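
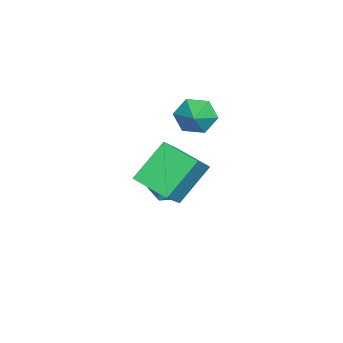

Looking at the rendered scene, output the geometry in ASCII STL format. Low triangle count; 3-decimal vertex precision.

solid 
facet normal -0.319 0.092 0.943
outer loop
vertex -0.166 2.536 -0.673
vertex -0.893 2.332 -0.899
vertex -0.38 1.777 -0.671
endloop
endfacet
facet normal 0.369 -0.101 0.924
outer loop
vertex -0.166 2.536 -0.673
vertex -0.38 1.777 -0.671
vertex 0.334 1.984 -0.933
endloop
endfacet
facet normal 0.728 0.395 0.560
outer loop
vertex -0.166 2.536 -0.673
vertex 0.334 1.984 -0.933
vertex 0.263 2.666 -1.322
endloop
endfacet
facet normal 0.264 0.897 0.354
outer loop
vertex -0.166 2.536 -0.673
vertex 0.263 2.666 -1.322
vertex -0.495 2.881 -1.301
endloop
endfacet
facet normal -0.383 0.710 0.591
outer loop
vertex -0.166 2.536 -0.673
vertex -0.495 2.881 -1.301
vertex -0.893 2.332 -0.899
endloop
endfacet
facet normal 0.414 -0.716 0.562
outer loop
vertex 0.334 1.984 -0.933
vertex -0.38 1.777 -0.671
vertex -0.085 1.439 -1.319
endloop
endfacet
facet normal -0.698 -0.401 0.594
outer loop
vertex -0.38 1.777 -0.671
vertex -0.893 2.332 -0.899
vertex -0.843 1.654 -1.298
endloop
endfacet
facet normal -0.801 0.598 0.024
outer loop
vertex -0.893 2.332 -0.899
vertex -0.495 2.881 -1.301
vertex -0.914 2.336 -1.687
endloop
endfacet
facet normal 0.246 0.901 -0.358
outer loop
vertex -0.495 2.881 -1.301
vertex 0.263 2.666 -1.322
vertex -0.2 2.543 -1.949
endloop
endfacet
facet normal 0.996 0.089 -0.026
outer loop
vertex 0.263 2.666 -1.322
vertex 0.334 1.984 -0.933
vertex 0.313 1.988 -1.721
endloop
endfacet
facet normal -0.264 -0.897 -0.354
outer loop
vertex -0.414 1.784 -1.947
vertex -0.085 1.439 -1.319
vertex -0.843 1.654 -1.298
endloop
endfacet
facet normal -0.728 -0.395 -0.560
outer loop
vertex -0.414 1.784 -1.947
vertex -0.843 1.654 -1.298
vertex -0.914 2.336 -1.687
endloop
endfacet
facet normal -0.369 0.101 -0.924
outer loop
vertex -0.414 1.784 -1.947
vertex -0.914 2.336 -1.687
vertex -0.2 2.543 -1.949
endloop
endfacet
facet normal 0.319 -0.092 -0.943
outer loop
vertex -0.414 1.784 -1.947
vertex -0.2 2.543 -1.949
vertex 0.313 1.988 -1.721
endloop
endfacet
facet normal 0.383 -0.710 -0.591
outer loop
vertex -0.414 1.784 -1.947
vertex 0.313 1.988 -1.721
vertex -0.085 1.439 -1.319
endloop
endfacet
facet normal -0.246 -0.901 0.358
outer loop
vertex -0.843 1.654 -1.298
vertex -0.085 1.439 -1.319
vertex -0.38 1.777 -0.671
endloop
endfacet
facet normal -0.996 -0.089 0.026
outer loop
vertex -0.914 2.336 -1.687
vertex -0.843 1.654 -1.298
vertex -0.893 2.332 -0.899
endloop
endfacet
facet normal -0.414 0.716 -0.562
outer loop
vertex -0.2 2.543 -1.949
vertex -0.914 2.336 -1.687
vertex -0.495 2.881 -1.301
endloop
endfacet
facet normal 0.698 0.401 -0.594
outer loop
vertex 0.313 1.988 -1.721
vertex -0.2 2.543 -1.949
vertex 0.263 2.666 -1.322
endloop
endfacet
facet normal 0.801 -0.598 -0.024
outer loop
vertex -0.085 1.439 -1.319
vertex 0.313 1.988 -1.721
vertex 0.334 1.984 -0.933
endloop
endfacet
facet normal -0.551 0.466 0.692
outer loop
vertex 2.183 2.555 3.034
vertex 2.844 3.971 2.606
vertex 0.923 2.792 1.872
endloop
endfacet
facet normal -0.408 -0.874 0.264
outer loop
vertex 2.036 1.849 0.474
vertex 2.183 2.555 3.034
vertex 0.923 2.792 1.872
endloop
endfacet
facet normal -0.551 0.467 0.691
outer loop
vertex 0.923 2.792 1.872
vertex 2.844 3.971 2.606
vertex 1.585 4.207 1.443
endloop
endfacet
facet normal -0.728 0.137 -0.672
outer loop
vertex 1.585 4.207 1.443
vertex 2.036 1.849 0.474
vertex 0.923 2.792 1.872
endloop
endfacet
facet normal 0.728 -0.137 0.672
outer loop
vertex 2.183 2.555 3.034
vertex 3.957 3.028 1.208
vertex 2.844 3.971 2.606
endloop
endfacet
facet normal -0.408 -0.874 0.264
outer loop
vertex 3.295 1.613 1.637
vertex 2.183 2.555 3.034
vertex 2.036 1.849 0.474
endloop
endfacet
facet normal 0.728 -0.137 0.672
outer loop
vertex 3.295 1.613 1.637
vertex 3.957 3.028 1.208
vertex 2.183 2.555 3.034
endloop
endfacet
facet normal 0.408 0.874 -0.264
outer loop
vertex 2.844 3.971 2.606
vertex 3.957 3.028 1.208
vertex 1.585 4.207 1.443
endloop
endfacet
facet normal -0.728 0.137 -0.672
outer loop
vertex 2.697 3.265 0.046
vertex 2.036 1.849 0.474
vertex 1.585 4.207 1.443
endloop
endfacet
facet normal 0.408 0.874 -0.264
outer loop
vertex 1.585 4.207 1.443
vertex 3.957 3.028 1.208
vertex 2.697 3.265 0.046
endloop
endfacet
facet normal 0.551 -0.466 -0.692
outer loop
vertex 2.697 3.265 0.046
vertex 3.295 1.613 1.637
vertex 2.036 1.849 0.474
endloop
endfacet
facet normal 0.550 -0.467 -0.692
outer loop
vertex 3.957 3.028 1.208
vertex 3.295 1.613 1.637
vertex 2.697 3.265 0.046
endloop
endfacet
facet normal -0.888 -0.113 -0.447
outer loop
vertex 1.176 3.064 3.053
vertex 0.8 3.504 3.689
vertex 1.096 3.918 2.996
endloop
endfacet
facet normal 0.857 0.046 -0.514
outer loop
vertex 1.176 3.064 3.053
vertex 1.096 3.918 2.996
vertex 1.84 3.636 4.211
endloop
endfacet
facet normal -0.888 -0.113 -0.447
outer loop
vertex 1.096 3.918 2.996
vertex 0.8 3.504 3.689
vertex 0.72 4.358 3.632
endloop
endfacet
facet normal 0.598 0.779 -0.185
outer loop
vertex 1.096 3.918 2.996
vertex 0.72 4.358 3.632
vertex 1.84 3.636 4.211
endloop
endfacet
facet normal -0.888 -0.113 -0.445
outer loop
vertex 0.72 4.358 3.632
vertex 0.8 3.504 3.689
vertex 0.425 3.944 4.326
endloop
endfacet
facet normal 0.219 0.794 0.567
outer loop
vertex 0.72 4.358 3.632
vertex 0.425 3.944 4.326
vertex 1.84 3.636 4.211
endloop
endfacet
facet normal -0.888 -0.113 -0.445
outer loop
vertex 0.425 3.944 4.326
vertex 0.8 3.504 3.689
vertex 0.505 3.09 4.383
endloop
endfacet
facet normal 0.097 0.075 0.992
outer loop
vertex 0.425 3.944 4.326
vertex 0.505 3.09 4.383
vertex 1.84 3.636 4.211
endloop
endfacet
facet normal -0.888 -0.114 -0.446
outer loop
vertex 0.505 3.09 4.383
vertex 0.8 3.504 3.689
vertex 0.881 2.65 3.747
endloop
endfacet
facet normal 0.355 -0.658 0.665
outer loop
vertex 0.505 3.09 4.383
vertex 0.881 2.65 3.747
vertex 1.84 3.636 4.211
endloop
endfacet
facet normal -0.888 -0.114 -0.446
outer loop
vertex 0.881 2.65 3.747
vertex 0.8 3.504 3.689
vertex 1.176 3.064 3.053
endloop
endfacet
facet normal 0.735 -0.673 -0.089
outer loop
vertex 0.881 2.65 3.747
vertex 1.176 3.064 3.053
vertex 1.84 3.636 4.211
endloop
endfacet

endsolid


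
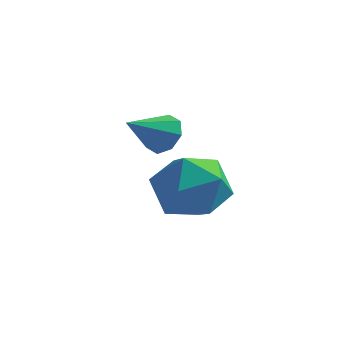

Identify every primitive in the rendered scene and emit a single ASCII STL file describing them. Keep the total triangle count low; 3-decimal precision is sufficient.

solid 
facet normal -0.726 0.683 -0.086
outer loop
vertex 3.511 1.978 -1.271
vertex 2.859 1.256 -1.498
vertex 2.997 1.523 -0.546
endloop
endfacet
facet normal -0.236 0.890 0.391
outer loop
vertex 3.511 1.978 -1.271
vertex 2.997 1.523 -0.546
vertex 3.967 1.725 -0.419
endloop
endfacet
facet normal 0.396 0.916 0.060
outer loop
vertex 3.511 1.978 -1.271
vertex 3.967 1.725 -0.419
vertex 4.428 1.583 -1.294
endloop
endfacet
facet normal 0.297 0.726 -0.620
outer loop
vertex 3.511 1.978 -1.271
vertex 4.428 1.583 -1.294
vertex 3.744 1.293 -1.961
endloop
endfacet
facet normal -0.396 0.581 -0.711
outer loop
vertex 3.511 1.978 -1.271
vertex 3.744 1.293 -1.961
vertex 2.859 1.256 -1.498
endloop
endfacet
facet normal -0.199 0.391 0.899
outer loop
vertex 3.967 1.725 -0.419
vertex 2.997 1.523 -0.546
vertex 3.596 0.847 -0.119
endloop
endfacet
facet normal -0.990 0.055 0.128
outer loop
vertex 2.997 1.523 -0.546
vertex 2.859 1.256 -1.498
vertex 2.912 0.557 -0.786
endloop
endfacet
facet normal -0.457 -0.108 -0.883
outer loop
vertex 2.859 1.256 -1.498
vertex 3.744 1.293 -1.961
vertex 3.373 0.415 -1.661
endloop
endfacet
facet normal 0.665 0.124 -0.736
outer loop
vertex 3.744 1.293 -1.961
vertex 4.428 1.583 -1.294
vertex 4.343 0.617 -1.534
endloop
endfacet
facet normal 0.824 0.433 0.364
outer loop
vertex 4.428 1.583 -1.294
vertex 3.967 1.725 -0.419
vertex 4.481 0.884 -0.582
endloop
endfacet
facet normal -0.297 -0.726 0.620
outer loop
vertex 3.829 0.162 -0.809
vertex 3.596 0.847 -0.119
vertex 2.912 0.557 -0.786
endloop
endfacet
facet normal -0.396 -0.916 -0.060
outer loop
vertex 3.829 0.162 -0.809
vertex 2.912 0.557 -0.786
vertex 3.373 0.415 -1.661
endloop
endfacet
facet normal 0.236 -0.890 -0.391
outer loop
vertex 3.829 0.162 -0.809
vertex 3.373 0.415 -1.661
vertex 4.343 0.617 -1.534
endloop
endfacet
facet normal 0.726 -0.683 0.086
outer loop
vertex 3.829 0.162 -0.809
vertex 4.343 0.617 -1.534
vertex 4.481 0.884 -0.582
endloop
endfacet
facet normal 0.396 -0.581 0.711
outer loop
vertex 3.829 0.162 -0.809
vertex 4.481 0.884 -0.582
vertex 3.596 0.847 -0.119
endloop
endfacet
facet normal -0.665 -0.124 0.736
outer loop
vertex 2.912 0.557 -0.786
vertex 3.596 0.847 -0.119
vertex 2.997 1.523 -0.546
endloop
endfacet
facet normal -0.824 -0.433 -0.364
outer loop
vertex 3.373 0.415 -1.661
vertex 2.912 0.557 -0.786
vertex 2.859 1.256 -1.498
endloop
endfacet
facet normal 0.199 -0.391 -0.899
outer loop
vertex 4.343 0.617 -1.534
vertex 3.373 0.415 -1.661
vertex 3.744 1.293 -1.961
endloop
endfacet
facet normal 0.990 -0.055 -0.128
outer loop
vertex 4.481 0.884 -0.582
vertex 4.343 0.617 -1.534
vertex 4.428 1.583 -1.294
endloop
endfacet
facet normal 0.457 0.108 0.883
outer loop
vertex 3.596 0.847 -0.119
vertex 4.481 0.884 -0.582
vertex 3.967 1.725 -0.419
endloop
endfacet
facet normal 0.353 0.792 -0.498
outer loop
vertex 4.142 -0.703 0.79
vertex 3.773 -0.389 1.028
vertex 4.277 -0.54 1.145
endloop
endfacet
facet normal 0.650 -0.754 0.099
outer loop
vertex 4.142 -0.703 0.79
vertex 4.277 -0.54 1.145
vertex 3.387 -1.251 1.572
endloop
endfacet
facet normal 0.353 0.792 -0.499
outer loop
vertex 4.277 -0.54 1.145
vertex 3.773 -0.389 1.028
vertex 4.118 -0.289 1.431
endloop
endfacet
facet normal 0.628 -0.378 0.680
outer loop
vertex 4.277 -0.54 1.145
vertex 4.118 -0.289 1.431
vertex 3.387 -1.251 1.572
endloop
endfacet
facet normal 0.353 0.792 -0.499
outer loop
vertex 4.118 -0.289 1.431
vertex 3.773 -0.389 1.028
vertex 3.756 -0.096 1.481
endloop
endfacet
facet normal 0.152 0.029 0.988
outer loop
vertex 4.118 -0.289 1.431
vertex 3.756 -0.096 1.481
vertex 3.387 -1.251 1.572
endloop
endfacet
facet normal 0.354 0.791 -0.499
outer loop
vertex 3.756 -0.096 1.481
vertex 3.773 -0.389 1.028
vertex 3.404 -0.074 1.266
endloop
endfacet
facet normal -0.498 0.225 0.838
outer loop
vertex 3.756 -0.096 1.481
vertex 3.404 -0.074 1.266
vertex 3.387 -1.251 1.572
endloop
endfacet
facet normal 0.354 0.791 -0.499
outer loop
vertex 3.404 -0.074 1.266
vertex 3.773 -0.389 1.028
vertex 3.268 -0.237 0.911
endloop
endfacet
facet normal -0.943 0.096 0.317
outer loop
vertex 3.404 -0.074 1.266
vertex 3.268 -0.237 0.911
vertex 3.387 -1.251 1.572
endloop
endfacet
facet normal 0.354 0.791 -0.499
outer loop
vertex 3.268 -0.237 0.911
vertex 3.773 -0.389 1.028
vertex 3.428 -0.489 0.625
endloop
endfacet
facet normal -0.921 -0.282 -0.267
outer loop
vertex 3.268 -0.237 0.911
vertex 3.428 -0.489 0.625
vertex 3.387 -1.251 1.572
endloop
endfacet
facet normal 0.353 0.792 -0.499
outer loop
vertex 3.428 -0.489 0.625
vertex 3.773 -0.389 1.028
vertex 3.79 -0.682 0.575
endloop
endfacet
facet normal -0.446 -0.688 -0.573
outer loop
vertex 3.428 -0.489 0.625
vertex 3.79 -0.682 0.575
vertex 3.387 -1.251 1.572
endloop
endfacet
facet normal 0.352 0.792 -0.499
outer loop
vertex 3.79 -0.682 0.575
vertex 3.773 -0.389 1.028
vertex 4.142 -0.703 0.79
endloop
endfacet
facet normal 0.205 -0.883 -0.421
outer loop
vertex 3.79 -0.682 0.575
vertex 4.142 -0.703 0.79
vertex 3.387 -1.251 1.572
endloop
endfacet

endsolid


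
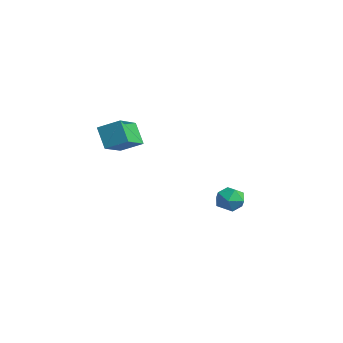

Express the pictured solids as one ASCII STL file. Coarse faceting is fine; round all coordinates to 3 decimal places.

solid 
facet normal -0.595 -0.005 0.804
outer loop
vertex 3.73 -1.991 1.825
vertex 3.023 -1.043 1.308
vertex 3.183 -2.622 1.416
endloop
endfacet
facet normal 0.548 -0.734 0.400
outer loop
vertex 3.777 -2.617 0.612
vertex 3.73 -1.991 1.825
vertex 3.183 -2.622 1.416
endloop
endfacet
facet normal -0.595 -0.005 0.804
outer loop
vertex 3.183 -2.622 1.416
vertex 3.023 -1.043 1.308
vertex 2.476 -1.675 0.899
endloop
endfacet
facet normal -0.588 -0.679 -0.439
outer loop
vertex 2.476 -1.675 0.899
vertex 3.777 -2.617 0.612
vertex 3.183 -2.622 1.416
endloop
endfacet
facet normal 0.589 0.679 0.439
outer loop
vertex 3.73 -1.991 1.825
vertex 3.617 -1.038 0.504
vertex 3.023 -1.043 1.308
endloop
endfacet
facet normal 0.549 -0.734 0.400
outer loop
vertex 4.324 -1.985 1.021
vertex 3.73 -1.991 1.825
vertex 3.777 -2.617 0.612
endloop
endfacet
facet normal 0.588 0.679 0.440
outer loop
vertex 4.324 -1.985 1.021
vertex 3.617 -1.038 0.504
vertex 3.73 -1.991 1.825
endloop
endfacet
facet normal -0.548 0.734 -0.401
outer loop
vertex 3.023 -1.043 1.308
vertex 3.617 -1.038 0.504
vertex 2.476 -1.675 0.899
endloop
endfacet
facet normal -0.588 -0.679 -0.440
outer loop
vertex 3.07 -1.669 0.095
vertex 3.777 -2.617 0.612
vertex 2.476 -1.675 0.899
endloop
endfacet
facet normal -0.548 0.734 -0.400
outer loop
vertex 2.476 -1.675 0.899
vertex 3.617 -1.038 0.504
vertex 3.07 -1.669 0.095
endloop
endfacet
facet normal 0.595 0.005 -0.804
outer loop
vertex 3.07 -1.669 0.095
vertex 4.324 -1.985 1.021
vertex 3.777 -2.617 0.612
endloop
endfacet
facet normal 0.595 0.005 -0.804
outer loop
vertex 3.617 -1.038 0.504
vertex 4.324 -1.985 1.021
vertex 3.07 -1.669 0.095
endloop
endfacet
facet normal -0.977 0.139 0.164
outer loop
vertex 2.598 3.134 -3.365
vertex 2.527 2.507 -3.256
vertex 2.665 2.903 -2.771
endloop
endfacet
facet normal -0.602 0.719 0.348
outer loop
vertex 2.598 3.134 -3.365
vertex 2.665 2.903 -2.771
vertex 3.072 3.349 -2.989
endloop
endfacet
facet normal -0.245 0.942 -0.230
outer loop
vertex 2.598 3.134 -3.365
vertex 3.072 3.349 -2.989
vertex 3.185 3.227 -3.609
endloop
endfacet
facet normal -0.399 0.501 -0.768
outer loop
vertex 2.598 3.134 -3.365
vertex 3.185 3.227 -3.609
vertex 2.848 2.707 -3.773
endloop
endfacet
facet normal -0.850 0.005 -0.526
outer loop
vertex 2.598 3.134 -3.365
vertex 2.848 2.707 -3.773
vertex 2.527 2.507 -3.256
endloop
endfacet
facet normal -0.125 0.525 0.842
outer loop
vertex 3.072 3.349 -2.989
vertex 2.665 2.903 -2.771
vertex 3.292 2.853 -2.647
endloop
endfacet
facet normal -0.732 -0.411 0.544
outer loop
vertex 2.665 2.903 -2.771
vertex 2.527 2.507 -3.256
vertex 2.955 2.333 -2.811
endloop
endfacet
facet normal -0.528 -0.628 -0.571
outer loop
vertex 2.527 2.507 -3.256
vertex 2.848 2.707 -3.773
vertex 3.068 2.211 -3.431
endloop
endfacet
facet normal 0.204 0.172 -0.964
outer loop
vertex 2.848 2.707 -3.773
vertex 3.185 3.227 -3.609
vertex 3.475 2.657 -3.649
endloop
endfacet
facet normal 0.455 0.886 -0.091
outer loop
vertex 3.185 3.227 -3.609
vertex 3.072 3.349 -2.989
vertex 3.613 3.053 -3.164
endloop
endfacet
facet normal 0.399 -0.501 0.768
outer loop
vertex 3.542 2.426 -3.055
vertex 3.292 2.853 -2.647
vertex 2.955 2.333 -2.811
endloop
endfacet
facet normal 0.245 -0.942 0.230
outer loop
vertex 3.542 2.426 -3.055
vertex 2.955 2.333 -2.811
vertex 3.068 2.211 -3.431
endloop
endfacet
facet normal 0.602 -0.719 -0.348
outer loop
vertex 3.542 2.426 -3.055
vertex 3.068 2.211 -3.431
vertex 3.475 2.657 -3.649
endloop
endfacet
facet normal 0.977 -0.139 -0.164
outer loop
vertex 3.542 2.426 -3.055
vertex 3.475 2.657 -3.649
vertex 3.613 3.053 -3.164
endloop
endfacet
facet normal 0.850 -0.005 0.526
outer loop
vertex 3.542 2.426 -3.055
vertex 3.613 3.053 -3.164
vertex 3.292 2.853 -2.647
endloop
endfacet
facet normal -0.204 -0.172 0.964
outer loop
vertex 2.955 2.333 -2.811
vertex 3.292 2.853 -2.647
vertex 2.665 2.903 -2.771
endloop
endfacet
facet normal -0.455 -0.886 0.091
outer loop
vertex 3.068 2.211 -3.431
vertex 2.955 2.333 -2.811
vertex 2.527 2.507 -3.256
endloop
endfacet
facet normal 0.125 -0.525 -0.842
outer loop
vertex 3.475 2.657 -3.649
vertex 3.068 2.211 -3.431
vertex 2.848 2.707 -3.773
endloop
endfacet
facet normal 0.732 0.411 -0.544
outer loop
vertex 3.613 3.053 -3.164
vertex 3.475 2.657 -3.649
vertex 3.185 3.227 -3.609
endloop
endfacet
facet normal 0.528 0.628 0.571
outer loop
vertex 3.292 2.853 -2.647
vertex 3.613 3.053 -3.164
vertex 3.072 3.349 -2.989
endloop
endfacet

endsolid


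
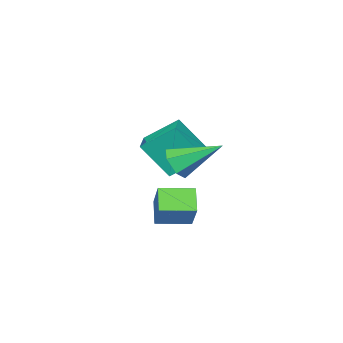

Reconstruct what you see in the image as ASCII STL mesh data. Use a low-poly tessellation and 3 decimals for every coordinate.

solid 
facet normal -0.339 0.491 -0.802
outer loop
vertex -4.617 -2.776 0.869
vertex -3.41 -1.973 0.85
vertex -3.806 -4.02 -0.235
endloop
endfacet
facet normal -0.832 -0.554 0.013
outer loop
vertex -3.11 -5.027 1.41
vertex -4.617 -2.776 0.869
vertex -3.806 -4.02 -0.235
endloop
endfacet
facet normal -0.339 0.491 -0.802
outer loop
vertex -3.806 -4.02 -0.235
vertex -3.41 -1.973 0.85
vertex -2.599 -3.217 -0.254
endloop
endfacet
facet normal 0.438 -0.672 -0.597
outer loop
vertex -2.599 -3.217 -0.254
vertex -3.11 -5.027 1.41
vertex -3.806 -4.02 -0.235
endloop
endfacet
facet normal -0.438 0.672 0.597
outer loop
vertex -4.617 -2.776 0.869
vertex -2.714 -2.98 2.495
vertex -3.41 -1.973 0.85
endloop
endfacet
facet normal -0.832 -0.554 0.013
outer loop
vertex -3.921 -3.783 2.514
vertex -4.617 -2.776 0.869
vertex -3.11 -5.027 1.41
endloop
endfacet
facet normal -0.438 0.672 0.597
outer loop
vertex -3.921 -3.783 2.514
vertex -2.714 -2.98 2.495
vertex -4.617 -2.776 0.869
endloop
endfacet
facet normal 0.832 0.554 -0.013
outer loop
vertex -3.41 -1.973 0.85
vertex -2.714 -2.98 2.495
vertex -2.599 -3.217 -0.254
endloop
endfacet
facet normal 0.438 -0.672 -0.597
outer loop
vertex -1.903 -4.224 1.391
vertex -3.11 -5.027 1.41
vertex -2.599 -3.217 -0.254
endloop
endfacet
facet normal 0.832 0.554 -0.013
outer loop
vertex -2.599 -3.217 -0.254
vertex -2.714 -2.98 2.495
vertex -1.903 -4.224 1.391
endloop
endfacet
facet normal 0.339 -0.491 0.802
outer loop
vertex -1.903 -4.224 1.391
vertex -3.921 -3.783 2.514
vertex -3.11 -5.027 1.41
endloop
endfacet
facet normal 0.339 -0.491 0.802
outer loop
vertex -2.714 -2.98 2.495
vertex -3.921 -3.783 2.514
vertex -1.903 -4.224 1.391
endloop
endfacet
facet normal 0.453 -0.741 -0.495
outer loop
vertex 1.55 0.025 2.573
vertex 0.886 -0.078 2.12
vertex 1.465 0.436 1.88
endloop
endfacet
facet normal 0.696 0.652 0.301
outer loop
vertex 1.55 0.025 2.573
vertex 1.465 0.436 1.88
vertex -0.066 1.478 3.16
endloop
endfacet
facet normal 0.453 -0.741 -0.495
outer loop
vertex 1.465 0.436 1.88
vertex 0.886 -0.078 2.12
vertex 0.801 0.333 1.427
endloop
endfacet
facet normal 0.190 0.860 -0.473
outer loop
vertex 1.465 0.436 1.88
vertex 0.801 0.333 1.427
vertex -0.066 1.478 3.16
endloop
endfacet
facet normal 0.454 -0.741 -0.495
outer loop
vertex 0.801 0.333 1.427
vertex 0.886 -0.078 2.12
vertex 0.223 -0.181 1.666
endloop
endfacet
facet normal -0.650 0.443 -0.618
outer loop
vertex 0.801 0.333 1.427
vertex 0.223 -0.181 1.666
vertex -0.066 1.478 3.16
endloop
endfacet
facet normal 0.454 -0.741 -0.495
outer loop
vertex 0.223 -0.181 1.666
vertex 0.886 -0.078 2.12
vertex 0.308 -0.592 2.359
endloop
endfacet
facet normal -0.983 -0.182 0.012
outer loop
vertex 0.223 -0.181 1.666
vertex 0.308 -0.592 2.359
vertex -0.066 1.478 3.16
endloop
endfacet
facet normal 0.454 -0.741 -0.496
outer loop
vertex 0.308 -0.592 2.359
vertex 0.886 -0.078 2.12
vertex 0.971 -0.489 2.812
endloop
endfacet
facet normal -0.477 -0.391 0.787
outer loop
vertex 0.308 -0.592 2.359
vertex 0.971 -0.489 2.812
vertex -0.066 1.478 3.16
endloop
endfacet
facet normal 0.453 -0.741 -0.496
outer loop
vertex 0.971 -0.489 2.812
vertex 0.886 -0.078 2.12
vertex 1.55 0.025 2.573
endloop
endfacet
facet normal 0.362 0.026 0.932
outer loop
vertex 0.971 -0.489 2.812
vertex 1.55 0.025 2.573
vertex -0.066 1.478 3.16
endloop
endfacet
facet normal -0.477 -0.528 -0.703
outer loop
vertex 0.68 -1.348 -0.265
vertex -0.357 -0.308 -0.342
vertex 1.32 -0.774 -1.131
endloop
endfacet
facet normal 0.705 -0.707 0.053
outer loop
vertex 2.117 0.108 0.042
vertex 0.68 -1.348 -0.265
vertex 1.32 -0.774 -1.131
endloop
endfacet
facet normal -0.477 -0.528 -0.703
outer loop
vertex 1.32 -0.774 -1.131
vertex -0.357 -0.308 -0.342
vertex 0.283 0.266 -1.208
endloop
endfacet
facet normal 0.524 0.470 -0.710
outer loop
vertex 0.283 0.266 -1.208
vertex 2.117 0.108 0.042
vertex 1.32 -0.774 -1.131
endloop
endfacet
facet normal -0.524 -0.470 0.710
outer loop
vertex 0.68 -1.348 -0.265
vertex 0.44 0.574 0.831
vertex -0.357 -0.308 -0.342
endloop
endfacet
facet normal 0.705 -0.707 0.053
outer loop
vertex 1.477 -0.466 0.908
vertex 0.68 -1.348 -0.265
vertex 2.117 0.108 0.042
endloop
endfacet
facet normal -0.524 -0.470 0.710
outer loop
vertex 1.477 -0.466 0.908
vertex 0.44 0.574 0.831
vertex 0.68 -1.348 -0.265
endloop
endfacet
facet normal -0.705 0.707 -0.053
outer loop
vertex -0.357 -0.308 -0.342
vertex 0.44 0.574 0.831
vertex 0.283 0.266 -1.208
endloop
endfacet
facet normal 0.524 0.470 -0.710
outer loop
vertex 1.08 1.148 -0.035
vertex 2.117 0.108 0.042
vertex 0.283 0.266 -1.208
endloop
endfacet
facet normal -0.705 0.707 -0.053
outer loop
vertex 0.283 0.266 -1.208
vertex 0.44 0.574 0.831
vertex 1.08 1.148 -0.035
endloop
endfacet
facet normal 0.477 0.528 0.703
outer loop
vertex 1.08 1.148 -0.035
vertex 1.477 -0.466 0.908
vertex 2.117 0.108 0.042
endloop
endfacet
facet normal 0.477 0.528 0.703
outer loop
vertex 0.44 0.574 0.831
vertex 1.477 -0.466 0.908
vertex 1.08 1.148 -0.035
endloop
endfacet

endsolid


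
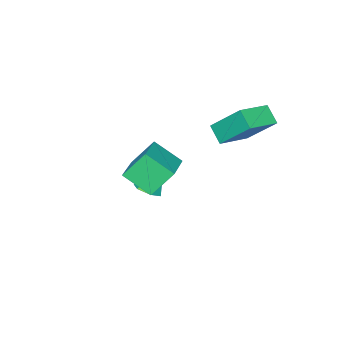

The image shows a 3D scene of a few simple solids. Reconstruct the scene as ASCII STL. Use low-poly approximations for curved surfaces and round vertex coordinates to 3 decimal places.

solid 
facet normal 0.536 -0.119 -0.836
outer loop
vertex -0.649 -3.29 -0.856
vertex -1.023 -3.795 -1.024
vertex -1.184 -3.194 -1.213
endloop
endfacet
facet normal -0.001 0.965 0.261
outer loop
vertex -0.649 -3.29 -0.856
vertex -1.184 -3.194 -1.213
vertex -1.877 -3.605 0.304
endloop
endfacet
facet normal 0.536 -0.119 -0.836
outer loop
vertex -1.184 -3.194 -1.213
vertex -1.023 -3.795 -1.024
vertex -1.558 -3.698 -1.381
endloop
endfacet
facet normal -0.761 0.624 -0.178
outer loop
vertex -1.184 -3.194 -1.213
vertex -1.558 -3.698 -1.381
vertex -1.877 -3.605 0.304
endloop
endfacet
facet normal 0.536 -0.119 -0.836
outer loop
vertex -1.558 -3.698 -1.381
vertex -1.023 -3.795 -1.024
vertex -1.397 -4.299 -1.192
endloop
endfacet
facet normal -0.939 -0.302 -0.161
outer loop
vertex -1.558 -3.698 -1.381
vertex -1.397 -4.299 -1.192
vertex -1.877 -3.605 0.304
endloop
endfacet
facet normal 0.537 -0.120 -0.835
outer loop
vertex -1.397 -4.299 -1.192
vertex -1.023 -3.795 -1.024
vertex -0.863 -4.395 -0.835
endloop
endfacet
facet normal -0.357 -0.886 0.296
outer loop
vertex -1.397 -4.299 -1.192
vertex -0.863 -4.395 -0.835
vertex -1.877 -3.605 0.304
endloop
endfacet
facet normal 0.537 -0.120 -0.835
outer loop
vertex -0.863 -4.395 -0.835
vertex -1.023 -3.795 -1.024
vertex -0.489 -3.891 -0.667
endloop
endfacet
facet normal 0.403 -0.544 0.736
outer loop
vertex -0.863 -4.395 -0.835
vertex -0.489 -3.891 -0.667
vertex -1.877 -3.605 0.304
endloop
endfacet
facet normal 0.537 -0.120 -0.835
outer loop
vertex -0.489 -3.891 -0.667
vertex -1.023 -3.795 -1.024
vertex -0.649 -3.29 -0.856
endloop
endfacet
facet normal 0.581 0.381 0.719
outer loop
vertex -0.489 -3.891 -0.667
vertex -0.649 -3.29 -0.856
vertex -1.877 -3.605 0.304
endloop
endfacet
facet normal -0.830 -0.468 -0.303
outer loop
vertex 0.705 -1.958 3.845
vertex 0.356 -0.799 3.011
vertex 1.436 -2.537 2.735
endloop
endfacet
facet normal 0.237 -0.789 0.567
outer loop
vertex 3.064 -1.621 3.329
vertex 0.705 -1.958 3.845
vertex 1.436 -2.537 2.735
endloop
endfacet
facet normal -0.830 -0.468 -0.304
outer loop
vertex 1.436 -2.537 2.735
vertex 0.356 -0.799 3.011
vertex 1.088 -1.378 1.901
endloop
endfacet
facet normal 0.504 -0.400 -0.766
outer loop
vertex 1.088 -1.378 1.901
vertex 3.064 -1.621 3.329
vertex 1.436 -2.537 2.735
endloop
endfacet
facet normal -0.504 0.399 0.766
outer loop
vertex 0.705 -1.958 3.845
vertex 1.984 0.117 3.605
vertex 0.356 -0.799 3.011
endloop
endfacet
facet normal 0.237 -0.789 0.567
outer loop
vertex 2.332 -1.042 4.439
vertex 0.705 -1.958 3.845
vertex 3.064 -1.621 3.329
endloop
endfacet
facet normal -0.504 0.399 0.766
outer loop
vertex 2.332 -1.042 4.439
vertex 1.984 0.117 3.605
vertex 0.705 -1.958 3.845
endloop
endfacet
facet normal -0.237 0.789 -0.567
outer loop
vertex 0.356 -0.799 3.011
vertex 1.984 0.117 3.605
vertex 1.088 -1.378 1.901
endloop
endfacet
facet normal 0.504 -0.399 -0.766
outer loop
vertex 2.715 -0.462 2.495
vertex 3.064 -1.621 3.329
vertex 1.088 -1.378 1.901
endloop
endfacet
facet normal -0.237 0.789 -0.567
outer loop
vertex 1.088 -1.378 1.901
vertex 1.984 0.117 3.605
vertex 2.715 -0.462 2.495
endloop
endfacet
facet normal 0.830 0.468 0.303
outer loop
vertex 2.715 -0.462 2.495
vertex 2.332 -1.042 4.439
vertex 3.064 -1.621 3.329
endloop
endfacet
facet normal 0.830 0.467 0.303
outer loop
vertex 1.984 0.117 3.605
vertex 2.332 -1.042 4.439
vertex 2.715 -0.462 2.495
endloop
endfacet
facet normal -0.956 0.129 -0.264
outer loop
vertex -3.718 0.338 4.656
vertex -3.447 1.048 4.021
vertex -3.511 -0.998 3.25
endloop
endfacet
facet normal -0.273 -0.717 0.641
outer loop
vertex -1.953 -1.208 3.679
vertex -3.718 0.338 4.656
vertex -3.511 -0.998 3.25
endloop
endfacet
facet normal -0.956 0.129 -0.263
outer loop
vertex -3.511 -0.998 3.25
vertex -3.447 1.048 4.021
vertex -3.241 -0.288 2.615
endloop
endfacet
facet normal 0.106 -0.685 -0.721
outer loop
vertex -3.241 -0.288 2.615
vertex -1.953 -1.208 3.679
vertex -3.511 -0.998 3.25
endloop
endfacet
facet normal -0.106 0.685 0.721
outer loop
vertex -3.718 0.338 4.656
vertex -1.889 0.838 4.45
vertex -3.447 1.048 4.021
endloop
endfacet
facet normal -0.273 -0.717 0.641
outer loop
vertex -2.159 0.128 5.085
vertex -3.718 0.338 4.656
vertex -1.953 -1.208 3.679
endloop
endfacet
facet normal -0.106 0.685 0.721
outer loop
vertex -2.159 0.128 5.085
vertex -1.889 0.838 4.45
vertex -3.718 0.338 4.656
endloop
endfacet
facet normal 0.273 0.717 -0.641
outer loop
vertex -3.447 1.048 4.021
vertex -1.889 0.838 4.45
vertex -3.241 -0.288 2.615
endloop
endfacet
facet normal 0.106 -0.685 -0.721
outer loop
vertex -1.682 -0.498 3.044
vertex -1.953 -1.208 3.679
vertex -3.241 -0.288 2.615
endloop
endfacet
facet normal 0.273 0.717 -0.641
outer loop
vertex -3.241 -0.288 2.615
vertex -1.889 0.838 4.45
vertex -1.682 -0.498 3.044
endloop
endfacet
facet normal 0.956 -0.130 0.263
outer loop
vertex -1.682 -0.498 3.044
vertex -2.159 0.128 5.085
vertex -1.953 -1.208 3.679
endloop
endfacet
facet normal 0.956 -0.129 0.263
outer loop
vertex -1.889 0.838 4.45
vertex -2.159 0.128 5.085
vertex -1.682 -0.498 3.044
endloop
endfacet

endsolid


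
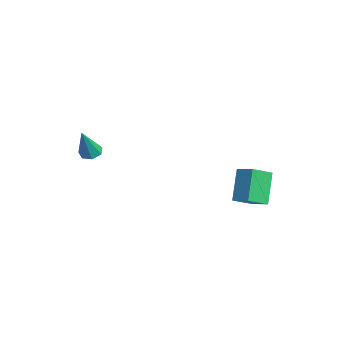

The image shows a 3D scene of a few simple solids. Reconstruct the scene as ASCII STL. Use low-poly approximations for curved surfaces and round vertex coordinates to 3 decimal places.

solid 
facet normal -0.518 0.268 0.812
outer loop
vertex 4.09 2.365 -1.674
vertex 3.74 3.319 -2.212
vertex 3.387 1.933 -1.98
endloop
endfacet
facet normal 0.306 -0.829 0.468
outer loop
vertex 4.22 1.501 -3.288
vertex 4.09 2.365 -1.674
vertex 3.387 1.933 -1.98
endloop
endfacet
facet normal -0.518 0.268 0.813
outer loop
vertex 3.387 1.933 -1.98
vertex 3.74 3.319 -2.212
vertex 3.036 2.887 -2.518
endloop
endfacet
facet normal -0.800 -0.490 -0.347
outer loop
vertex 3.036 2.887 -2.518
vertex 4.22 1.501 -3.288
vertex 3.387 1.933 -1.98
endloop
endfacet
facet normal 0.800 0.489 0.348
outer loop
vertex 4.09 2.365 -1.674
vertex 4.573 2.887 -3.52
vertex 3.74 3.319 -2.212
endloop
endfacet
facet normal 0.305 -0.829 0.468
outer loop
vertex 4.924 1.933 -2.982
vertex 4.09 2.365 -1.674
vertex 4.22 1.501 -3.288
endloop
endfacet
facet normal 0.799 0.490 0.348
outer loop
vertex 4.924 1.933 -2.982
vertex 4.573 2.887 -3.52
vertex 4.09 2.365 -1.674
endloop
endfacet
facet normal -0.305 0.829 -0.468
outer loop
vertex 3.74 3.319 -2.212
vertex 4.573 2.887 -3.52
vertex 3.036 2.887 -2.518
endloop
endfacet
facet normal -0.799 -0.490 -0.348
outer loop
vertex 3.87 2.455 -3.826
vertex 4.22 1.501 -3.288
vertex 3.036 2.887 -2.518
endloop
endfacet
facet normal -0.305 0.829 -0.469
outer loop
vertex 3.036 2.887 -2.518
vertex 4.573 2.887 -3.52
vertex 3.87 2.455 -3.826
endloop
endfacet
facet normal 0.518 -0.268 -0.812
outer loop
vertex 3.87 2.455 -3.826
vertex 4.924 1.933 -2.982
vertex 4.22 1.501 -3.288
endloop
endfacet
facet normal 0.518 -0.268 -0.812
outer loop
vertex 4.573 2.887 -3.52
vertex 4.924 1.933 -2.982
vertex 3.87 2.455 -3.826
endloop
endfacet
facet normal -0.342 0.298 -0.891
outer loop
vertex -0.897 -2.701 -2.686
vertex -1.28 -3.066 -2.661
vertex -1.289 -2.564 -2.49
endloop
endfacet
facet normal 0.473 0.787 0.395
outer loop
vertex -0.897 -2.701 -2.686
vertex -1.289 -2.564 -2.49
vertex -0.72 -3.554 -1.199
endloop
endfacet
facet normal -0.341 0.298 -0.892
outer loop
vertex -1.289 -2.564 -2.49
vertex -1.28 -3.066 -2.661
vertex -1.675 -2.805 -2.423
endloop
endfacet
facet normal -0.312 0.683 0.661
outer loop
vertex -1.289 -2.564 -2.49
vertex -1.675 -2.805 -2.423
vertex -0.72 -3.554 -1.199
endloop
endfacet
facet normal -0.342 0.296 -0.892
outer loop
vertex -1.675 -2.805 -2.423
vertex -1.28 -3.066 -2.661
vertex -1.764 -3.242 -2.534
endloop
endfacet
facet normal -0.787 0.004 0.617
outer loop
vertex -1.675 -2.805 -2.423
vertex -1.764 -3.242 -2.534
vertex -0.72 -3.554 -1.199
endloop
endfacet
facet normal -0.342 0.298 -0.891
outer loop
vertex -1.764 -3.242 -2.534
vertex -1.28 -3.066 -2.661
vertex -1.488 -3.547 -2.742
endloop
endfacet
facet normal -0.600 -0.744 0.295
outer loop
vertex -1.764 -3.242 -2.534
vertex -1.488 -3.547 -2.742
vertex -0.72 -3.554 -1.199
endloop
endfacet
facet normal -0.341 0.298 -0.892
outer loop
vertex -1.488 -3.547 -2.742
vertex -1.28 -3.066 -2.661
vertex -1.056 -3.489 -2.888
endloop
endfacet
facet normal 0.113 -0.992 -0.061
outer loop
vertex -1.488 -3.547 -2.742
vertex -1.056 -3.489 -2.888
vertex -0.72 -3.554 -1.199
endloop
endfacet
facet normal -0.343 0.297 -0.891
outer loop
vertex -1.056 -3.489 -2.888
vertex -1.28 -3.066 -2.661
vertex -0.793 -3.113 -2.864
endloop
endfacet
facet normal 0.811 -0.556 -0.183
outer loop
vertex -1.056 -3.489 -2.888
vertex -0.793 -3.113 -2.864
vertex -0.72 -3.554 -1.199
endloop
endfacet
facet normal -0.343 0.298 -0.891
outer loop
vertex -0.793 -3.113 -2.864
vertex -1.28 -3.066 -2.661
vertex -0.897 -2.701 -2.686
endloop
endfacet
facet normal 0.971 0.237 0.020
outer loop
vertex -0.793 -3.113 -2.864
vertex -0.897 -2.701 -2.686
vertex -0.72 -3.554 -1.199
endloop
endfacet

endsolid


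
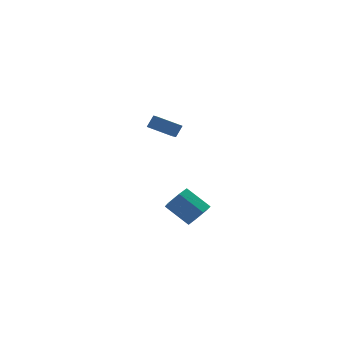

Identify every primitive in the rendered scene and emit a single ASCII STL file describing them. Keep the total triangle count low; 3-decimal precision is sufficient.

solid 
facet normal 0.493 -0.639 -0.591
outer loop
vertex 0.749 -4.389 -0.839
vertex 0.133 -4.268 -1.484
vertex 0.86 -3.738 -1.45
endloop
endfacet
facet normal 0.861 0.262 0.435
outer loop
vertex 0.749 -4.389 -0.839
vertex 0.86 -3.738 -1.45
vertex -0.158 -3.214 0.249
endloop
endfacet
facet normal 0.861 0.261 0.436
outer loop
vertex -0.158 -3.214 0.249
vertex 0.86 -3.738 -1.45
vertex -0.046 -2.563 -0.363
endloop
endfacet
facet normal -0.492 0.640 0.590
outer loop
vertex -0.158 -3.214 0.249
vertex -0.046 -2.563 -0.363
vertex -0.773 -3.092 -0.396
endloop
endfacet
facet normal 0.493 -0.638 -0.591
outer loop
vertex 0.86 -3.738 -1.45
vertex 0.133 -4.268 -1.484
vertex 0.244 -3.616 -2.095
endloop
endfacet
facet normal 0.538 0.757 -0.370
outer loop
vertex 0.86 -3.738 -1.45
vertex 0.244 -3.616 -2.095
vertex -0.046 -2.563 -0.363
endloop
endfacet
facet normal 0.538 0.757 -0.370
outer loop
vertex -0.046 -2.563 -0.363
vertex 0.244 -3.616 -2.095
vertex -0.662 -2.441 -1.008
endloop
endfacet
facet normal -0.492 0.639 0.591
outer loop
vertex -0.046 -2.563 -0.363
vertex -0.662 -2.441 -1.008
vertex -0.773 -3.092 -0.396
endloop
endfacet
facet normal 0.493 -0.638 -0.591
outer loop
vertex 0.244 -3.616 -2.095
vertex 0.133 -4.268 -1.484
vertex -0.482 -4.146 -2.129
endloop
endfacet
facet normal -0.324 0.496 -0.806
outer loop
vertex 0.244 -3.616 -2.095
vertex -0.482 -4.146 -2.129
vertex -0.662 -2.441 -1.008
endloop
endfacet
facet normal -0.325 0.495 -0.806
outer loop
vertex -0.662 -2.441 -1.008
vertex -0.482 -4.146 -2.129
vertex -1.389 -2.971 -1.041
endloop
endfacet
facet normal -0.493 0.639 0.591
outer loop
vertex -0.662 -2.441 -1.008
vertex -1.389 -2.971 -1.041
vertex -0.773 -3.092 -0.396
endloop
endfacet
facet normal 0.492 -0.640 -0.590
outer loop
vertex -0.482 -4.146 -2.129
vertex 0.133 -4.268 -1.484
vertex -0.594 -4.797 -1.517
endloop
endfacet
facet normal -0.861 -0.261 -0.436
outer loop
vertex -0.482 -4.146 -2.129
vertex -0.594 -4.797 -1.517
vertex -1.389 -2.971 -1.041
endloop
endfacet
facet normal -0.861 -0.262 -0.435
outer loop
vertex -1.389 -2.971 -1.041
vertex -0.594 -4.797 -1.517
vertex -1.5 -3.622 -0.43
endloop
endfacet
facet normal -0.493 0.639 0.591
outer loop
vertex -1.389 -2.971 -1.041
vertex -1.5 -3.622 -0.43
vertex -0.773 -3.092 -0.396
endloop
endfacet
facet normal 0.492 -0.639 -0.591
outer loop
vertex -0.594 -4.797 -1.517
vertex 0.133 -4.268 -1.484
vertex 0.022 -4.919 -0.872
endloop
endfacet
facet normal -0.538 -0.757 0.370
outer loop
vertex -0.594 -4.797 -1.517
vertex 0.022 -4.919 -0.872
vertex -1.5 -3.622 -0.43
endloop
endfacet
facet normal -0.538 -0.757 0.370
outer loop
vertex -1.5 -3.622 -0.43
vertex 0.022 -4.919 -0.872
vertex -0.884 -3.744 0.215
endloop
endfacet
facet normal -0.493 0.638 0.591
outer loop
vertex -1.5 -3.622 -0.43
vertex -0.884 -3.744 0.215
vertex -0.773 -3.092 -0.396
endloop
endfacet
facet normal 0.493 -0.639 -0.591
outer loop
vertex 0.022 -4.919 -0.872
vertex 0.133 -4.268 -1.484
vertex 0.749 -4.389 -0.839
endloop
endfacet
facet normal 0.324 -0.495 0.806
outer loop
vertex 0.022 -4.919 -0.872
vertex 0.749 -4.389 -0.839
vertex -0.884 -3.744 0.215
endloop
endfacet
facet normal 0.324 -0.496 0.806
outer loop
vertex -0.884 -3.744 0.215
vertex 0.749 -4.389 -0.839
vertex -0.158 -3.214 0.249
endloop
endfacet
facet normal -0.493 0.638 0.591
outer loop
vertex -0.884 -3.744 0.215
vertex -0.158 -3.214 0.249
vertex -0.773 -3.092 -0.396
endloop
endfacet
facet normal -0.541 -0.162 -0.825
outer loop
vertex 1.563 2.469 1.546
vertex 0.464 3.609 2.043
vertex 2.273 3.44 0.889
endloop
endfacet
facet normal 0.663 -0.687 -0.299
outer loop
vertex 2.776 3.591 1.657
vertex 1.563 2.469 1.546
vertex 2.273 3.44 0.889
endloop
endfacet
facet normal -0.541 -0.163 -0.825
outer loop
vertex 2.273 3.44 0.889
vertex 0.464 3.609 2.043
vertex 1.173 4.58 1.386
endloop
endfacet
facet normal 0.518 0.709 -0.479
outer loop
vertex 1.173 4.58 1.386
vertex 2.776 3.591 1.657
vertex 2.273 3.44 0.889
endloop
endfacet
facet normal -0.518 -0.709 0.479
outer loop
vertex 1.563 2.469 1.546
vertex 0.967 3.76 2.811
vertex 0.464 3.609 2.043
endloop
endfacet
facet normal 0.662 -0.687 -0.300
outer loop
vertex 2.067 2.62 2.314
vertex 1.563 2.469 1.546
vertex 2.776 3.591 1.657
endloop
endfacet
facet normal -0.518 -0.709 0.479
outer loop
vertex 2.067 2.62 2.314
vertex 0.967 3.76 2.811
vertex 1.563 2.469 1.546
endloop
endfacet
facet normal -0.663 0.686 0.299
outer loop
vertex 0.464 3.609 2.043
vertex 0.967 3.76 2.811
vertex 1.173 4.58 1.386
endloop
endfacet
facet normal 0.518 0.708 -0.479
outer loop
vertex 1.677 4.731 2.154
vertex 2.776 3.591 1.657
vertex 1.173 4.58 1.386
endloop
endfacet
facet normal -0.662 0.687 0.300
outer loop
vertex 1.173 4.58 1.386
vertex 0.967 3.76 2.811
vertex 1.677 4.731 2.154
endloop
endfacet
facet normal 0.542 0.163 0.825
outer loop
vertex 1.677 4.731 2.154
vertex 2.067 2.62 2.314
vertex 2.776 3.591 1.657
endloop
endfacet
facet normal 0.541 0.163 0.825
outer loop
vertex 0.967 3.76 2.811
vertex 2.067 2.62 2.314
vertex 1.677 4.731 2.154
endloop
endfacet

endsolid


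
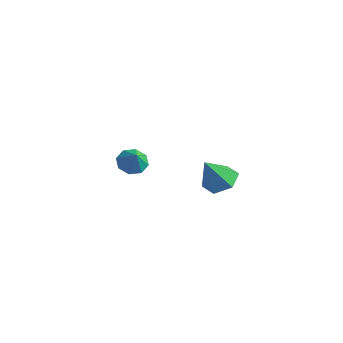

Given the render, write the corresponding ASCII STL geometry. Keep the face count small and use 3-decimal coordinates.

solid 
facet normal -0.550 0.265 -0.792
outer loop
vertex 2.737 -3.26 1.732
vertex 2.378 -2.684 2.174
vertex 3.037 -2.719 1.705
endloop
endfacet
facet normal 0.872 -0.486 -0.057
outer loop
vertex 2.737 -3.26 1.732
vertex 3.037 -2.719 1.705
vertex 2.982 -2.976 3.046
endloop
endfacet
facet normal -0.549 0.266 -0.792
outer loop
vertex 3.037 -2.719 1.705
vertex 2.378 -2.684 2.174
vertex 2.952 -2.157 1.953
endloop
endfacet
facet normal 0.991 0.122 0.064
outer loop
vertex 3.037 -2.719 1.705
vertex 2.952 -2.157 1.953
vertex 2.982 -2.976 3.046
endloop
endfacet
facet normal -0.549 0.265 -0.793
outer loop
vertex 2.952 -2.157 1.953
vertex 2.378 -2.684 2.174
vertex 2.53 -1.904 2.33
endloop
endfacet
facet normal 0.710 0.573 0.410
outer loop
vertex 2.952 -2.157 1.953
vertex 2.53 -1.904 2.33
vertex 2.982 -2.976 3.046
endloop
endfacet
facet normal -0.549 0.266 -0.792
outer loop
vertex 2.53 -1.904 2.33
vertex 2.378 -2.684 2.174
vertex 2.019 -2.108 2.616
endloop
endfacet
facet normal 0.195 0.600 0.776
outer loop
vertex 2.53 -1.904 2.33
vertex 2.019 -2.108 2.616
vertex 2.982 -2.976 3.046
endloop
endfacet
facet normal -0.549 0.266 -0.792
outer loop
vertex 2.019 -2.108 2.616
vertex 2.378 -2.684 2.174
vertex 1.718 -2.649 2.643
endloop
endfacet
facet normal -0.254 0.189 0.949
outer loop
vertex 2.019 -2.108 2.616
vertex 1.718 -2.649 2.643
vertex 2.982 -2.976 3.046
endloop
endfacet
facet normal -0.549 0.266 -0.792
outer loop
vertex 1.718 -2.649 2.643
vertex 2.378 -2.684 2.174
vertex 1.804 -3.211 2.395
endloop
endfacet
facet normal -0.373 -0.422 0.827
outer loop
vertex 1.718 -2.649 2.643
vertex 1.804 -3.211 2.395
vertex 2.982 -2.976 3.046
endloop
endfacet
facet normal -0.549 0.265 -0.793
outer loop
vertex 1.804 -3.211 2.395
vertex 2.378 -2.684 2.174
vertex 2.226 -3.464 2.018
endloop
endfacet
facet normal -0.092 -0.872 0.482
outer loop
vertex 1.804 -3.211 2.395
vertex 2.226 -3.464 2.018
vertex 2.982 -2.976 3.046
endloop
endfacet
facet normal -0.549 0.266 -0.792
outer loop
vertex 2.226 -3.464 2.018
vertex 2.378 -2.684 2.174
vertex 2.737 -3.26 1.732
endloop
endfacet
facet normal 0.423 -0.899 0.115
outer loop
vertex 2.226 -3.464 2.018
vertex 2.737 -3.26 1.732
vertex 2.982 -2.976 3.046
endloop
endfacet
facet normal 0.141 0.479 -0.866
outer loop
vertex 2.561 4.645 -2.146
vertex 1.903 3.968 -2.627
vertex 1.524 4.859 -2.196
endloop
endfacet
facet normal 0.076 0.562 0.824
outer loop
vertex 2.561 4.645 -2.146
vertex 1.524 4.859 -2.196
vertex 1.637 3.052 -0.973
endloop
endfacet
facet normal 0.140 0.479 -0.867
outer loop
vertex 1.524 4.859 -2.196
vertex 1.903 3.968 -2.627
vertex 0.866 4.181 -2.677
endloop
endfacet
facet normal -0.756 0.334 0.563
outer loop
vertex 1.524 4.859 -2.196
vertex 0.866 4.181 -2.677
vertex 1.637 3.052 -0.973
endloop
endfacet
facet normal 0.140 0.479 -0.867
outer loop
vertex 0.866 4.181 -2.677
vertex 1.903 3.968 -2.627
vertex 1.245 3.29 -3.108
endloop
endfacet
facet normal -0.893 -0.436 0.115
outer loop
vertex 0.866 4.181 -2.677
vertex 1.245 3.29 -3.108
vertex 1.637 3.052 -0.973
endloop
endfacet
facet normal 0.139 0.479 -0.866
outer loop
vertex 1.245 3.29 -3.108
vertex 1.903 3.968 -2.627
vertex 2.282 3.077 -3.059
endloop
endfacet
facet normal -0.197 -0.978 -0.073
outer loop
vertex 1.245 3.29 -3.108
vertex 2.282 3.077 -3.059
vertex 1.637 3.052 -0.973
endloop
endfacet
facet normal 0.139 0.479 -0.866
outer loop
vertex 2.282 3.077 -3.059
vertex 1.903 3.968 -2.627
vertex 2.941 3.755 -2.578
endloop
endfacet
facet normal 0.635 -0.750 0.187
outer loop
vertex 2.282 3.077 -3.059
vertex 2.941 3.755 -2.578
vertex 1.637 3.052 -0.973
endloop
endfacet
facet normal 0.139 0.480 -0.866
outer loop
vertex 2.941 3.755 -2.578
vertex 1.903 3.968 -2.627
vertex 2.561 4.645 -2.146
endloop
endfacet
facet normal 0.771 0.021 0.636
outer loop
vertex 2.941 3.755 -2.578
vertex 2.561 4.645 -2.146
vertex 1.637 3.052 -0.973
endloop
endfacet

endsolid


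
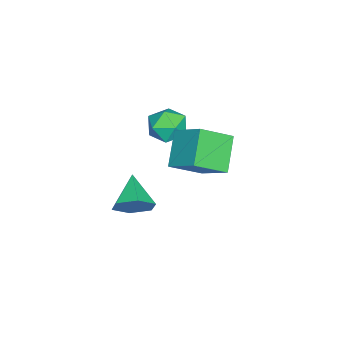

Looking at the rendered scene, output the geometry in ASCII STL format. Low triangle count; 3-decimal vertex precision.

solid 
facet normal -0.474 0.878 -0.062
outer loop
vertex 0.143 -0.689 2.909
vertex -0.773 -1.183 2.914
vertex -0.338 -0.885 3.812
endloop
endfacet
facet normal 0.147 0.948 0.284
outer loop
vertex 0.143 -0.689 2.909
vertex -0.338 -0.885 3.812
vertex 0.691 -1.02 3.73
endloop
endfacet
facet normal 0.668 0.729 -0.152
outer loop
vertex 0.143 -0.689 2.909
vertex 0.691 -1.02 3.73
vertex 0.891 -1.401 2.782
endloop
endfacet
facet normal 0.369 0.524 -0.767
outer loop
vertex 0.143 -0.689 2.909
vertex 0.891 -1.401 2.782
vertex -0.014 -1.502 2.278
endloop
endfacet
facet normal -0.337 0.617 -0.711
outer loop
vertex 0.143 -0.689 2.909
vertex -0.014 -1.502 2.278
vertex -0.773 -1.183 2.914
endloop
endfacet
facet normal 0.135 0.511 0.849
outer loop
vertex 0.691 -1.02 3.73
vertex -0.338 -0.885 3.812
vertex 0.114 -1.718 4.242
endloop
endfacet
facet normal -0.870 0.399 0.289
outer loop
vertex -0.338 -0.885 3.812
vertex -0.773 -1.183 2.914
vertex -0.791 -1.819 3.738
endloop
endfacet
facet normal -0.648 -0.023 -0.761
outer loop
vertex -0.773 -1.183 2.914
vertex -0.014 -1.502 2.278
vertex -0.591 -2.2 2.79
endloop
endfacet
facet normal 0.494 -0.172 -0.852
outer loop
vertex -0.014 -1.502 2.278
vertex 0.891 -1.401 2.782
vertex 0.438 -2.335 2.708
endloop
endfacet
facet normal 0.977 0.157 0.143
outer loop
vertex 0.891 -1.401 2.782
vertex 0.691 -1.02 3.73
vertex 0.873 -2.037 3.606
endloop
endfacet
facet normal -0.369 -0.524 0.767
outer loop
vertex -0.043 -2.531 3.611
vertex 0.114 -1.718 4.242
vertex -0.791 -1.819 3.738
endloop
endfacet
facet normal -0.668 -0.729 0.152
outer loop
vertex -0.043 -2.531 3.611
vertex -0.791 -1.819 3.738
vertex -0.591 -2.2 2.79
endloop
endfacet
facet normal -0.147 -0.948 -0.284
outer loop
vertex -0.043 -2.531 3.611
vertex -0.591 -2.2 2.79
vertex 0.438 -2.335 2.708
endloop
endfacet
facet normal 0.474 -0.878 0.062
outer loop
vertex -0.043 -2.531 3.611
vertex 0.438 -2.335 2.708
vertex 0.873 -2.037 3.606
endloop
endfacet
facet normal 0.337 -0.617 0.711
outer loop
vertex -0.043 -2.531 3.611
vertex 0.873 -2.037 3.606
vertex 0.114 -1.718 4.242
endloop
endfacet
facet normal -0.494 0.172 0.852
outer loop
vertex -0.791 -1.819 3.738
vertex 0.114 -1.718 4.242
vertex -0.338 -0.885 3.812
endloop
endfacet
facet normal -0.977 -0.157 -0.143
outer loop
vertex -0.591 -2.2 2.79
vertex -0.791 -1.819 3.738
vertex -0.773 -1.183 2.914
endloop
endfacet
facet normal -0.135 -0.511 -0.849
outer loop
vertex 0.438 -2.335 2.708
vertex -0.591 -2.2 2.79
vertex -0.014 -1.502 2.278
endloop
endfacet
facet normal 0.870 -0.399 -0.289
outer loop
vertex 0.873 -2.037 3.606
vertex 0.438 -2.335 2.708
vertex 0.891 -1.401 2.782
endloop
endfacet
facet normal 0.648 0.023 0.761
outer loop
vertex 0.114 -1.718 4.242
vertex 0.873 -2.037 3.606
vertex 0.691 -1.02 3.73
endloop
endfacet
facet normal 0.812 0.314 -0.492
outer loop
vertex 2.801 -3.12 -0.408
vertex 2.201 -2.489 -0.995
vertex 2.61 -2.136 -0.095
endloop
endfacet
facet normal 0.140 -0.275 0.951
outer loop
vertex 2.801 -3.12 -0.408
vertex 2.61 -2.136 -0.095
vertex 0.699 -3.071 -0.085
endloop
endfacet
facet normal 0.812 0.314 -0.492
outer loop
vertex 2.61 -2.136 -0.095
vertex 2.201 -2.489 -0.995
vertex 2.01 -1.505 -0.683
endloop
endfacet
facet normal -0.251 0.521 0.816
outer loop
vertex 2.61 -2.136 -0.095
vertex 2.01 -1.505 -0.683
vertex 0.699 -3.071 -0.085
endloop
endfacet
facet normal 0.812 0.314 -0.492
outer loop
vertex 2.01 -1.505 -0.683
vertex 2.201 -2.489 -0.995
vertex 1.601 -1.859 -1.583
endloop
endfacet
facet normal -0.749 0.658 0.081
outer loop
vertex 2.01 -1.505 -0.683
vertex 1.601 -1.859 -1.583
vertex 0.699 -3.071 -0.085
endloop
endfacet
facet normal 0.812 0.314 -0.492
outer loop
vertex 1.601 -1.859 -1.583
vertex 2.201 -2.489 -0.995
vertex 1.792 -2.843 -1.895
endloop
endfacet
facet normal -0.856 -0.002 -0.517
outer loop
vertex 1.601 -1.859 -1.583
vertex 1.792 -2.843 -1.895
vertex 0.699 -3.071 -0.085
endloop
endfacet
facet normal 0.812 0.314 -0.492
outer loop
vertex 1.792 -2.843 -1.895
vertex 2.201 -2.489 -0.995
vertex 2.392 -3.474 -1.308
endloop
endfacet
facet normal -0.466 -0.798 -0.382
outer loop
vertex 1.792 -2.843 -1.895
vertex 2.392 -3.474 -1.308
vertex 0.699 -3.071 -0.085
endloop
endfacet
facet normal 0.812 0.314 -0.492
outer loop
vertex 2.392 -3.474 -1.308
vertex 2.201 -2.489 -0.995
vertex 2.801 -3.12 -0.408
endloop
endfacet
facet normal 0.032 -0.935 0.353
outer loop
vertex 2.392 -3.474 -1.308
vertex 2.801 -3.12 -0.408
vertex 0.699 -3.071 -0.085
endloop
endfacet
facet normal -0.536 0.665 -0.520
outer loop
vertex 1.509 1.888 4.563
vertex 2.95 2.067 3.307
vertex 0.79 0.51 3.541
endloop
endfacet
facet normal -0.751 -0.093 0.654
outer loop
vertex 1.77 -0.707 4.493
vertex 1.509 1.888 4.563
vertex 0.79 0.51 3.541
endloop
endfacet
facet normal -0.536 0.665 -0.520
outer loop
vertex 0.79 0.51 3.541
vertex 2.95 2.067 3.307
vertex 2.231 0.689 2.285
endloop
endfacet
facet normal -0.387 -0.741 -0.549
outer loop
vertex 2.231 0.689 2.285
vertex 1.77 -0.707 4.493
vertex 0.79 0.51 3.541
endloop
endfacet
facet normal 0.387 0.741 0.549
outer loop
vertex 1.509 1.888 4.563
vertex 3.93 0.85 4.259
vertex 2.95 2.067 3.307
endloop
endfacet
facet normal -0.751 -0.093 0.654
outer loop
vertex 2.489 0.671 5.515
vertex 1.509 1.888 4.563
vertex 1.77 -0.707 4.493
endloop
endfacet
facet normal 0.387 0.741 0.549
outer loop
vertex 2.489 0.671 5.515
vertex 3.93 0.85 4.259
vertex 1.509 1.888 4.563
endloop
endfacet
facet normal 0.751 0.093 -0.654
outer loop
vertex 2.95 2.067 3.307
vertex 3.93 0.85 4.259
vertex 2.231 0.689 2.285
endloop
endfacet
facet normal -0.387 -0.741 -0.549
outer loop
vertex 3.211 -0.528 3.237
vertex 1.77 -0.707 4.493
vertex 2.231 0.689 2.285
endloop
endfacet
facet normal 0.751 0.093 -0.654
outer loop
vertex 2.231 0.689 2.285
vertex 3.93 0.85 4.259
vertex 3.211 -0.528 3.237
endloop
endfacet
facet normal 0.536 -0.665 0.520
outer loop
vertex 3.211 -0.528 3.237
vertex 2.489 0.671 5.515
vertex 1.77 -0.707 4.493
endloop
endfacet
facet normal 0.536 -0.665 0.520
outer loop
vertex 3.93 0.85 4.259
vertex 2.489 0.671 5.515
vertex 3.211 -0.528 3.237
endloop
endfacet

endsolid


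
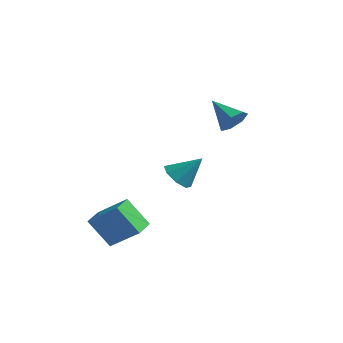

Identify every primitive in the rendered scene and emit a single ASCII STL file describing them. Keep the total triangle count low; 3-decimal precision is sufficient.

solid 
facet normal 0.817 -0.313 -0.485
outer loop
vertex 4.806 1.857 3.83
vertex 4.471 1.827 3.285
vertex 4.801 2.32 3.523
endloop
endfacet
facet normal 0.196 0.543 0.816
outer loop
vertex 4.806 1.857 3.83
vertex 4.801 2.32 3.523
vertex 3.409 2.233 3.915
endloop
endfacet
facet normal 0.817 -0.313 -0.484
outer loop
vertex 4.801 2.32 3.523
vertex 4.471 1.827 3.285
vertex 4.548 2.412 3.037
endloop
endfacet
facet normal -0.008 0.982 0.190
outer loop
vertex 4.801 2.32 3.523
vertex 4.548 2.412 3.037
vertex 3.409 2.233 3.915
endloop
endfacet
facet normal 0.817 -0.313 -0.484
outer loop
vertex 4.548 2.412 3.037
vertex 4.471 1.827 3.285
vertex 4.237 2.062 2.738
endloop
endfacet
facet normal -0.457 0.777 -0.434
outer loop
vertex 4.548 2.412 3.037
vertex 4.237 2.062 2.738
vertex 3.409 2.233 3.915
endloop
endfacet
facet normal 0.817 -0.313 -0.484
outer loop
vertex 4.237 2.062 2.738
vertex 4.471 1.827 3.285
vertex 4.102 1.535 2.851
endloop
endfacet
facet normal -0.809 0.083 -0.581
outer loop
vertex 4.237 2.062 2.738
vertex 4.102 1.535 2.851
vertex 3.409 2.233 3.915
endloop
endfacet
facet normal 0.817 -0.313 -0.484
outer loop
vertex 4.102 1.535 2.851
vertex 4.471 1.827 3.285
vertex 4.245 1.228 3.291
endloop
endfacet
facet normal -0.803 -0.579 -0.143
outer loop
vertex 4.102 1.535 2.851
vertex 4.245 1.228 3.291
vertex 3.409 2.233 3.915
endloop
endfacet
facet normal 0.817 -0.313 -0.485
outer loop
vertex 4.245 1.228 3.291
vertex 4.471 1.827 3.285
vertex 4.558 1.371 3.726
endloop
endfacet
facet normal -0.441 -0.709 0.550
outer loop
vertex 4.245 1.228 3.291
vertex 4.558 1.371 3.726
vertex 3.409 2.233 3.915
endloop
endfacet
facet normal 0.817 -0.313 -0.485
outer loop
vertex 4.558 1.371 3.726
vertex 4.471 1.827 3.285
vertex 4.806 1.857 3.83
endloop
endfacet
facet normal 0.003 -0.211 0.978
outer loop
vertex 4.558 1.371 3.726
vertex 4.806 1.857 3.83
vertex 3.409 2.233 3.915
endloop
endfacet
facet normal -0.647 0.001 0.762
outer loop
vertex 1.872 -2.358 0.346
vertex 1.837 -1.5 0.315
vertex 0.73 -2.439 -0.623
endloop
endfacet
facet normal 0.041 -0.999 0.035
outer loop
vertex 1.623 -2.44 -1.675
vertex 1.872 -2.358 0.346
vertex 0.73 -2.439 -0.623
endloop
endfacet
facet normal -0.647 0.001 0.762
outer loop
vertex 0.73 -2.439 -0.623
vertex 1.837 -1.5 0.315
vertex 0.695 -1.58 -0.654
endloop
endfacet
facet normal -0.761 -0.054 -0.646
outer loop
vertex 0.695 -1.58 -0.654
vertex 1.623 -2.44 -1.675
vertex 0.73 -2.439 -0.623
endloop
endfacet
facet normal 0.761 0.054 0.646
outer loop
vertex 1.872 -2.358 0.346
vertex 2.73 -1.501 -0.737
vertex 1.837 -1.5 0.315
endloop
endfacet
facet normal 0.040 -0.999 0.036
outer loop
vertex 2.765 -2.36 -0.706
vertex 1.872 -2.358 0.346
vertex 1.623 -2.44 -1.675
endloop
endfacet
facet normal 0.761 0.054 0.646
outer loop
vertex 2.765 -2.36 -0.706
vertex 2.73 -1.501 -0.737
vertex 1.872 -2.358 0.346
endloop
endfacet
facet normal -0.040 0.999 -0.035
outer loop
vertex 1.837 -1.5 0.315
vertex 2.73 -1.501 -0.737
vertex 0.695 -1.58 -0.654
endloop
endfacet
facet normal -0.761 -0.054 -0.646
outer loop
vertex 1.588 -1.582 -1.706
vertex 1.623 -2.44 -1.675
vertex 0.695 -1.58 -0.654
endloop
endfacet
facet normal -0.040 0.999 -0.036
outer loop
vertex 0.695 -1.58 -0.654
vertex 2.73 -1.501 -0.737
vertex 1.588 -1.582 -1.706
endloop
endfacet
facet normal 0.647 -0.001 -0.762
outer loop
vertex 1.588 -1.582 -1.706
vertex 2.765 -2.36 -0.706
vertex 1.623 -2.44 -1.675
endloop
endfacet
facet normal 0.647 -0.001 -0.762
outer loop
vertex 2.73 -1.501 -0.737
vertex 2.765 -2.36 -0.706
vertex 1.588 -1.582 -1.706
endloop
endfacet
facet normal -0.606 -0.354 -0.712
outer loop
vertex 2.195 2.576 -1.24
vertex 1.654 2.972 -0.977
vertex 2.17 3.077 -1.468
endloop
endfacet
facet normal 0.981 -0.038 -0.191
outer loop
vertex 2.195 2.576 -1.24
vertex 2.17 3.077 -1.468
vertex 2.466 3.448 -0.023
endloop
endfacet
facet normal -0.606 -0.354 -0.712
outer loop
vertex 2.17 3.077 -1.468
vertex 1.654 2.972 -0.977
vertex 1.844 3.516 -1.409
endloop
endfacet
facet normal 0.745 0.594 -0.305
outer loop
vertex 2.17 3.077 -1.468
vertex 1.844 3.516 -1.409
vertex 2.466 3.448 -0.023
endloop
endfacet
facet normal -0.606 -0.354 -0.712
outer loop
vertex 1.844 3.516 -1.409
vertex 1.654 2.972 -0.977
vertex 1.406 3.638 -1.097
endloop
endfacet
facet normal 0.231 0.971 -0.056
outer loop
vertex 1.844 3.516 -1.409
vertex 1.406 3.638 -1.097
vertex 2.466 3.448 -0.023
endloop
endfacet
facet normal -0.606 -0.354 -0.712
outer loop
vertex 1.406 3.638 -1.097
vertex 1.654 2.972 -0.977
vertex 1.114 3.369 -0.715
endloop
endfacet
facet normal -0.263 0.872 0.413
outer loop
vertex 1.406 3.638 -1.097
vertex 1.114 3.369 -0.715
vertex 2.466 3.448 -0.023
endloop
endfacet
facet normal -0.606 -0.354 -0.712
outer loop
vertex 1.114 3.369 -0.715
vertex 1.654 2.972 -0.977
vertex 1.138 2.868 -0.486
endloop
endfacet
facet normal -0.442 0.355 0.824
outer loop
vertex 1.114 3.369 -0.715
vertex 1.138 2.868 -0.486
vertex 2.466 3.448 -0.023
endloop
endfacet
facet normal -0.606 -0.355 -0.712
outer loop
vertex 1.138 2.868 -0.486
vertex 1.654 2.972 -0.977
vertex 1.465 2.428 -0.545
endloop
endfacet
facet normal -0.205 -0.279 0.938
outer loop
vertex 1.138 2.868 -0.486
vertex 1.465 2.428 -0.545
vertex 2.466 3.448 -0.023
endloop
endfacet
facet normal -0.606 -0.355 -0.712
outer loop
vertex 1.465 2.428 -0.545
vertex 1.654 2.972 -0.977
vertex 1.902 2.307 -0.857
endloop
endfacet
facet normal 0.310 -0.656 0.688
outer loop
vertex 1.465 2.428 -0.545
vertex 1.902 2.307 -0.857
vertex 2.466 3.448 -0.023
endloop
endfacet
facet normal -0.606 -0.354 -0.712
outer loop
vertex 1.902 2.307 -0.857
vertex 1.654 2.972 -0.977
vertex 2.195 2.576 -1.24
endloop
endfacet
facet normal 0.800 -0.557 0.221
outer loop
vertex 1.902 2.307 -0.857
vertex 2.195 2.576 -1.24
vertex 2.466 3.448 -0.023
endloop
endfacet

endsolid


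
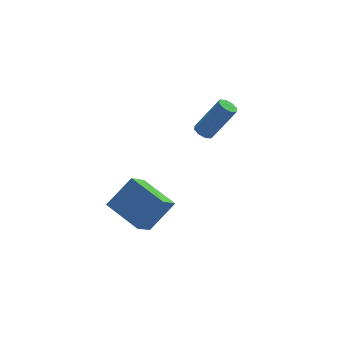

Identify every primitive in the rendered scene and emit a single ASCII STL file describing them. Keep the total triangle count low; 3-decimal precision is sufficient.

solid 
facet normal -0.483 -0.580 0.656
outer loop
vertex -1.303 -4.303 2.716
vertex -2.353 -2.835 3.242
vertex -2.469 -4.703 1.503
endloop
endfacet
facet normal 0.558 -0.781 -0.279
outer loop
vertex -1.787 -3.885 0.578
vertex -1.303 -4.303 2.716
vertex -2.469 -4.703 1.503
endloop
endfacet
facet normal -0.484 -0.580 0.655
outer loop
vertex -2.469 -4.703 1.503
vertex -2.353 -2.835 3.242
vertex -3.519 -3.234 2.028
endloop
endfacet
facet normal -0.674 -0.231 -0.701
outer loop
vertex -3.519 -3.234 2.028
vertex -1.787 -3.885 0.578
vertex -2.469 -4.703 1.503
endloop
endfacet
facet normal 0.674 0.231 0.701
outer loop
vertex -1.303 -4.303 2.716
vertex -1.671 -2.017 2.317
vertex -2.353 -2.835 3.242
endloop
endfacet
facet normal 0.558 -0.781 -0.279
outer loop
vertex -0.621 -3.486 1.792
vertex -1.303 -4.303 2.716
vertex -1.787 -3.885 0.578
endloop
endfacet
facet normal 0.674 0.231 0.702
outer loop
vertex -0.621 -3.486 1.792
vertex -1.671 -2.017 2.317
vertex -1.303 -4.303 2.716
endloop
endfacet
facet normal -0.558 0.781 0.279
outer loop
vertex -2.353 -2.835 3.242
vertex -1.671 -2.017 2.317
vertex -3.519 -3.234 2.028
endloop
endfacet
facet normal -0.674 -0.231 -0.702
outer loop
vertex -2.837 -2.417 1.104
vertex -1.787 -3.885 0.578
vertex -3.519 -3.234 2.028
endloop
endfacet
facet normal -0.558 0.781 0.279
outer loop
vertex -3.519 -3.234 2.028
vertex -1.671 -2.017 2.317
vertex -2.837 -2.417 1.104
endloop
endfacet
facet normal 0.483 0.581 -0.655
outer loop
vertex -2.837 -2.417 1.104
vertex -0.621 -3.486 1.792
vertex -1.787 -3.885 0.578
endloop
endfacet
facet normal 0.483 0.580 -0.656
outer loop
vertex -1.671 -2.017 2.317
vertex -0.621 -3.486 1.792
vertex -2.837 -2.417 1.104
endloop
endfacet
facet normal -0.551 0.040 -0.834
outer loop
vertex 2.277 2.068 1.473
vertex 1.851 2.061 1.754
vertex 2.156 2.427 1.57
endloop
endfacet
facet normal 0.775 0.395 -0.493
outer loop
vertex 2.277 2.068 1.473
vertex 2.156 2.427 1.57
vertex 3.395 1.986 3.166
endloop
endfacet
facet normal 0.775 0.395 -0.493
outer loop
vertex 3.395 1.986 3.166
vertex 2.156 2.427 1.57
vertex 3.274 2.344 3.263
endloop
endfacet
facet normal 0.549 -0.041 0.835
outer loop
vertex 3.395 1.986 3.166
vertex 3.274 2.344 3.263
vertex 2.969 1.979 3.446
endloop
endfacet
facet normal -0.551 0.040 -0.834
outer loop
vertex 2.156 2.427 1.57
vertex 1.851 2.061 1.754
vertex 1.856 2.571 1.775
endloop
endfacet
facet normal 0.329 0.929 -0.171
outer loop
vertex 2.156 2.427 1.57
vertex 1.856 2.571 1.775
vertex 3.274 2.344 3.263
endloop
endfacet
facet normal 0.329 0.929 -0.171
outer loop
vertex 3.274 2.344 3.263
vertex 1.856 2.571 1.775
vertex 2.974 2.488 3.468
endloop
endfacet
facet normal 0.550 -0.041 0.834
outer loop
vertex 3.274 2.344 3.263
vertex 2.974 2.488 3.468
vertex 2.969 1.979 3.446
endloop
endfacet
facet normal -0.551 0.040 -0.834
outer loop
vertex 1.856 2.571 1.775
vertex 1.851 2.061 1.754
vertex 1.554 2.416 1.967
endloop
endfacet
facet normal -0.311 0.917 0.250
outer loop
vertex 1.856 2.571 1.775
vertex 1.554 2.416 1.967
vertex 2.974 2.488 3.468
endloop
endfacet
facet normal -0.310 0.918 0.249
outer loop
vertex 2.974 2.488 3.468
vertex 1.554 2.416 1.967
vertex 2.672 2.334 3.66
endloop
endfacet
facet normal 0.551 -0.041 0.833
outer loop
vertex 2.974 2.488 3.468
vertex 2.672 2.334 3.66
vertex 2.969 1.979 3.446
endloop
endfacet
facet normal -0.549 0.041 -0.835
outer loop
vertex 1.554 2.416 1.967
vertex 1.851 2.061 1.754
vertex 1.425 2.054 2.034
endloop
endfacet
facet normal -0.767 0.370 0.524
outer loop
vertex 1.554 2.416 1.967
vertex 1.425 2.054 2.034
vertex 2.672 2.334 3.66
endloop
endfacet
facet normal -0.767 0.370 0.524
outer loop
vertex 2.672 2.334 3.66
vertex 1.425 2.054 2.034
vertex 2.543 1.972 3.727
endloop
endfacet
facet normal 0.551 -0.042 0.834
outer loop
vertex 2.672 2.334 3.66
vertex 2.543 1.972 3.727
vertex 2.969 1.979 3.446
endloop
endfacet
facet normal -0.549 0.041 -0.835
outer loop
vertex 1.425 2.054 2.034
vertex 1.851 2.061 1.754
vertex 1.546 1.696 1.937
endloop
endfacet
facet normal -0.775 -0.395 0.493
outer loop
vertex 1.425 2.054 2.034
vertex 1.546 1.696 1.937
vertex 2.543 1.972 3.727
endloop
endfacet
facet normal -0.776 -0.395 0.493
outer loop
vertex 2.543 1.972 3.727
vertex 1.546 1.696 1.937
vertex 2.664 1.613 3.63
endloop
endfacet
facet normal 0.551 -0.040 0.834
outer loop
vertex 2.543 1.972 3.727
vertex 2.664 1.613 3.63
vertex 2.969 1.979 3.446
endloop
endfacet
facet normal -0.550 0.041 -0.834
outer loop
vertex 1.546 1.696 1.937
vertex 1.851 2.061 1.754
vertex 1.846 1.552 1.732
endloop
endfacet
facet normal -0.329 -0.929 0.171
outer loop
vertex 1.546 1.696 1.937
vertex 1.846 1.552 1.732
vertex 2.664 1.613 3.63
endloop
endfacet
facet normal -0.329 -0.929 0.171
outer loop
vertex 2.664 1.613 3.63
vertex 1.846 1.552 1.732
vertex 2.964 1.469 3.425
endloop
endfacet
facet normal 0.551 -0.040 0.834
outer loop
vertex 2.664 1.613 3.63
vertex 2.964 1.469 3.425
vertex 2.969 1.979 3.446
endloop
endfacet
facet normal -0.551 0.041 -0.833
outer loop
vertex 1.846 1.552 1.732
vertex 1.851 2.061 1.754
vertex 2.148 1.706 1.54
endloop
endfacet
facet normal 0.309 -0.918 -0.249
outer loop
vertex 1.846 1.552 1.732
vertex 2.148 1.706 1.54
vertex 2.964 1.469 3.425
endloop
endfacet
facet normal 0.312 -0.917 -0.250
outer loop
vertex 2.964 1.469 3.425
vertex 2.148 1.706 1.54
vertex 3.266 1.624 3.233
endloop
endfacet
facet normal 0.551 -0.040 0.834
outer loop
vertex 2.964 1.469 3.425
vertex 3.266 1.624 3.233
vertex 2.969 1.979 3.446
endloop
endfacet
facet normal -0.551 0.042 -0.834
outer loop
vertex 2.148 1.706 1.54
vertex 1.851 2.061 1.754
vertex 2.277 2.068 1.473
endloop
endfacet
facet normal 0.767 -0.370 -0.524
outer loop
vertex 2.148 1.706 1.54
vertex 2.277 2.068 1.473
vertex 3.266 1.624 3.233
endloop
endfacet
facet normal 0.767 -0.370 -0.524
outer loop
vertex 3.266 1.624 3.233
vertex 2.277 2.068 1.473
vertex 3.395 1.986 3.166
endloop
endfacet
facet normal 0.549 -0.041 0.835
outer loop
vertex 3.266 1.624 3.233
vertex 3.395 1.986 3.166
vertex 2.969 1.979 3.446
endloop
endfacet

endsolid


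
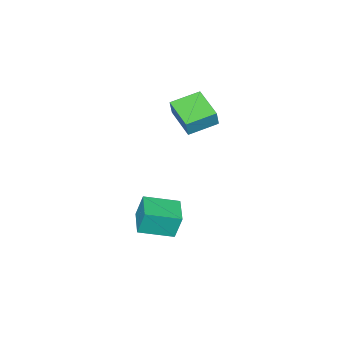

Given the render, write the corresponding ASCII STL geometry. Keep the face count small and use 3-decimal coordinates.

solid 
facet normal -0.657 -0.753 0.040
outer loop
vertex 3.502 2.256 -2.968
vertex 2.187 3.378 -3.431
vertex 3.735 1.983 -4.29
endloop
endfacet
facet normal 0.735 -0.627 0.259
outer loop
vertex 4.693 3.082 -4.349
vertex 3.502 2.256 -2.968
vertex 3.735 1.983 -4.29
endloop
endfacet
facet normal -0.656 -0.753 0.040
outer loop
vertex 3.735 1.983 -4.29
vertex 2.187 3.378 -3.431
vertex 2.419 3.105 -4.754
endloop
endfacet
facet normal 0.170 -0.200 -0.965
outer loop
vertex 2.419 3.105 -4.754
vertex 4.693 3.082 -4.349
vertex 3.735 1.983 -4.29
endloop
endfacet
facet normal -0.170 0.200 0.965
outer loop
vertex 3.502 2.256 -2.968
vertex 3.145 4.477 -3.49
vertex 2.187 3.378 -3.431
endloop
endfacet
facet normal 0.735 -0.627 0.258
outer loop
vertex 4.461 3.355 -3.026
vertex 3.502 2.256 -2.968
vertex 4.693 3.082 -4.349
endloop
endfacet
facet normal -0.170 0.199 0.965
outer loop
vertex 4.461 3.355 -3.026
vertex 3.145 4.477 -3.49
vertex 3.502 2.256 -2.968
endloop
endfacet
facet normal -0.735 0.627 -0.258
outer loop
vertex 2.187 3.378 -3.431
vertex 3.145 4.477 -3.49
vertex 2.419 3.105 -4.754
endloop
endfacet
facet normal 0.170 -0.199 -0.965
outer loop
vertex 3.378 4.204 -4.812
vertex 4.693 3.082 -4.349
vertex 2.419 3.105 -4.754
endloop
endfacet
facet normal -0.734 0.627 -0.259
outer loop
vertex 2.419 3.105 -4.754
vertex 3.145 4.477 -3.49
vertex 3.378 4.204 -4.812
endloop
endfacet
facet normal 0.657 0.753 -0.040
outer loop
vertex 3.378 4.204 -4.812
vertex 4.461 3.355 -3.026
vertex 4.693 3.082 -4.349
endloop
endfacet
facet normal 0.656 0.753 -0.040
outer loop
vertex 3.145 4.477 -3.49
vertex 4.461 3.355 -3.026
vertex 3.378 4.204 -4.812
endloop
endfacet
facet normal -0.906 0.369 0.209
outer loop
vertex 0.16 2.64 2.906
vertex 0.746 4.274 2.559
vertex -0.089 2.538 2.006
endloop
endfacet
facet normal -0.331 -0.923 0.196
outer loop
vertex 1.314 1.966 1.681
vertex 0.16 2.64 2.906
vertex -0.089 2.538 2.006
endloop
endfacet
facet normal -0.906 0.369 0.210
outer loop
vertex -0.089 2.538 2.006
vertex 0.746 4.274 2.559
vertex 0.496 4.172 1.658
endloop
endfacet
facet normal -0.266 -0.109 -0.958
outer loop
vertex 0.496 4.172 1.658
vertex 1.314 1.966 1.681
vertex -0.089 2.538 2.006
endloop
endfacet
facet normal 0.266 0.108 0.958
outer loop
vertex 0.16 2.64 2.906
vertex 2.149 3.702 2.234
vertex 0.746 4.274 2.559
endloop
endfacet
facet normal -0.331 -0.923 0.196
outer loop
vertex 1.564 2.068 2.582
vertex 0.16 2.64 2.906
vertex 1.314 1.966 1.681
endloop
endfacet
facet normal 0.265 0.109 0.958
outer loop
vertex 1.564 2.068 2.582
vertex 2.149 3.702 2.234
vertex 0.16 2.64 2.906
endloop
endfacet
facet normal 0.331 0.923 -0.196
outer loop
vertex 0.746 4.274 2.559
vertex 2.149 3.702 2.234
vertex 0.496 4.172 1.658
endloop
endfacet
facet normal -0.265 -0.108 -0.958
outer loop
vertex 1.9 3.6 1.334
vertex 1.314 1.966 1.681
vertex 0.496 4.172 1.658
endloop
endfacet
facet normal 0.331 0.923 -0.196
outer loop
vertex 0.496 4.172 1.658
vertex 2.149 3.702 2.234
vertex 1.9 3.6 1.334
endloop
endfacet
facet normal 0.905 -0.369 -0.209
outer loop
vertex 1.9 3.6 1.334
vertex 1.564 2.068 2.582
vertex 1.314 1.966 1.681
endloop
endfacet
facet normal 0.906 -0.369 -0.209
outer loop
vertex 2.149 3.702 2.234
vertex 1.564 2.068 2.582
vertex 1.9 3.6 1.334
endloop
endfacet

endsolid


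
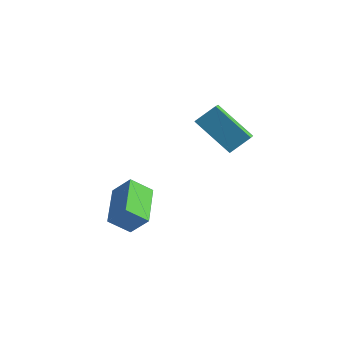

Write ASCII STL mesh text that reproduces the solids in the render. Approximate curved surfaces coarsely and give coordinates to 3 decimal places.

solid 
facet normal -0.779 -0.047 0.625
outer loop
vertex 2.647 3.691 1.039
vertex 2.253 4.464 0.606
vertex 2.151 3.065 0.374
endloop
endfacet
facet normal 0.407 -0.797 0.447
outer loop
vertex 3.647 3.156 -0.826
vertex 2.647 3.691 1.039
vertex 2.151 3.065 0.374
endloop
endfacet
facet normal -0.780 -0.047 0.625
outer loop
vertex 2.151 3.065 0.374
vertex 2.253 4.464 0.606
vertex 1.757 3.838 -0.06
endloop
endfacet
facet normal -0.477 -0.602 -0.640
outer loop
vertex 1.757 3.838 -0.06
vertex 3.647 3.156 -0.826
vertex 2.151 3.065 0.374
endloop
endfacet
facet normal 0.477 0.602 0.640
outer loop
vertex 2.647 3.691 1.039
vertex 3.749 4.555 -0.594
vertex 2.253 4.464 0.606
endloop
endfacet
facet normal 0.406 -0.797 0.447
outer loop
vertex 4.143 3.782 -0.16
vertex 2.647 3.691 1.039
vertex 3.647 3.156 -0.826
endloop
endfacet
facet normal 0.477 0.602 0.640
outer loop
vertex 4.143 3.782 -0.16
vertex 3.749 4.555 -0.594
vertex 2.647 3.691 1.039
endloop
endfacet
facet normal -0.407 0.797 -0.446
outer loop
vertex 2.253 4.464 0.606
vertex 3.749 4.555 -0.594
vertex 1.757 3.838 -0.06
endloop
endfacet
facet normal -0.477 -0.602 -0.641
outer loop
vertex 3.253 3.929 -1.259
vertex 3.647 3.156 -0.826
vertex 1.757 3.838 -0.06
endloop
endfacet
facet normal -0.407 0.797 -0.447
outer loop
vertex 1.757 3.838 -0.06
vertex 3.749 4.555 -0.594
vertex 3.253 3.929 -1.259
endloop
endfacet
facet normal 0.779 0.047 -0.625
outer loop
vertex 3.253 3.929 -1.259
vertex 4.143 3.782 -0.16
vertex 3.647 3.156 -0.826
endloop
endfacet
facet normal 0.779 0.046 -0.625
outer loop
vertex 3.749 4.555 -0.594
vertex 4.143 3.782 -0.16
vertex 3.253 3.929 -1.259
endloop
endfacet
facet normal -0.494 0.831 0.256
outer loop
vertex 1.359 0.164 -1.505
vertex 1.959 0.723 -2.161
vertex 0.671 -0.007 -2.279
endloop
endfacet
facet normal -0.571 -0.532 0.625
outer loop
vertex 1.561 -1.503 -2.739
vertex 1.359 0.164 -1.505
vertex 0.671 -0.007 -2.279
endloop
endfacet
facet normal -0.494 0.831 0.254
outer loop
vertex 0.671 -0.007 -2.279
vertex 1.959 0.723 -2.161
vertex 1.271 0.551 -2.936
endloop
endfacet
facet normal -0.656 -0.163 -0.737
outer loop
vertex 1.271 0.551 -2.936
vertex 1.561 -1.503 -2.739
vertex 0.671 -0.007 -2.279
endloop
endfacet
facet normal 0.655 0.163 0.738
outer loop
vertex 1.359 0.164 -1.505
vertex 2.849 -0.773 -2.621
vertex 1.959 0.723 -2.161
endloop
endfacet
facet normal -0.571 -0.532 0.625
outer loop
vertex 2.249 -1.331 -1.964
vertex 1.359 0.164 -1.505
vertex 1.561 -1.503 -2.739
endloop
endfacet
facet normal 0.655 0.164 0.737
outer loop
vertex 2.249 -1.331 -1.964
vertex 2.849 -0.773 -2.621
vertex 1.359 0.164 -1.505
endloop
endfacet
facet normal 0.571 0.532 -0.625
outer loop
vertex 1.959 0.723 -2.161
vertex 2.849 -0.773 -2.621
vertex 1.271 0.551 -2.936
endloop
endfacet
facet normal -0.655 -0.163 -0.738
outer loop
vertex 2.161 -0.944 -3.395
vertex 1.561 -1.503 -2.739
vertex 1.271 0.551 -2.936
endloop
endfacet
facet normal 0.571 0.532 -0.625
outer loop
vertex 1.271 0.551 -2.936
vertex 2.849 -0.773 -2.621
vertex 2.161 -0.944 -3.395
endloop
endfacet
facet normal 0.495 -0.831 -0.255
outer loop
vertex 2.161 -0.944 -3.395
vertex 2.249 -1.331 -1.964
vertex 1.561 -1.503 -2.739
endloop
endfacet
facet normal 0.494 -0.831 -0.255
outer loop
vertex 2.849 -0.773 -2.621
vertex 2.249 -1.331 -1.964
vertex 2.161 -0.944 -3.395
endloop
endfacet

endsolid
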